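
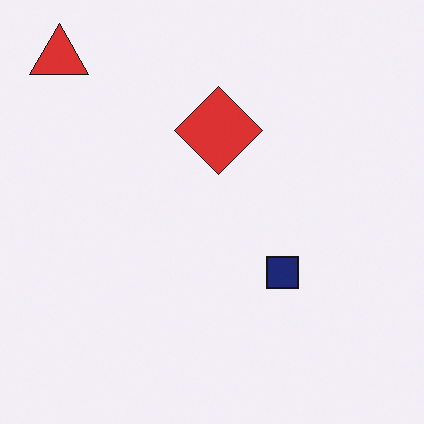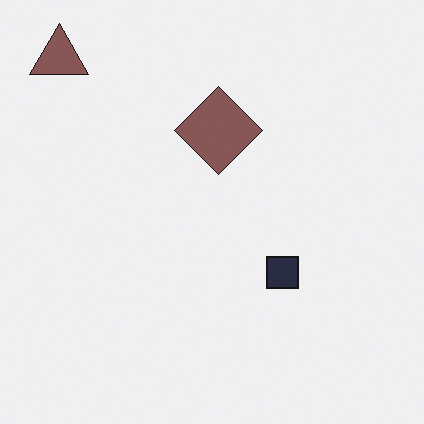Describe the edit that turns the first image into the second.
Made much more muted (saturation change).

All colors are more muted and greyish — a global saturation change.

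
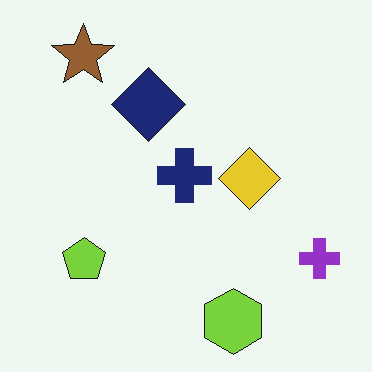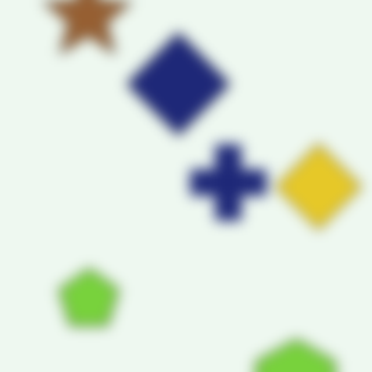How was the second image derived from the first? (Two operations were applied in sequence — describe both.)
This is the original image moderately blurred, then cropped slightly and scaled back up.

Shape edges and outlines are uniformly softened across the whole image. The visible shapes are larger and the field of view is narrower; shapes near the original edges may be partly or wholly outside the frame — a crop-and-rescale.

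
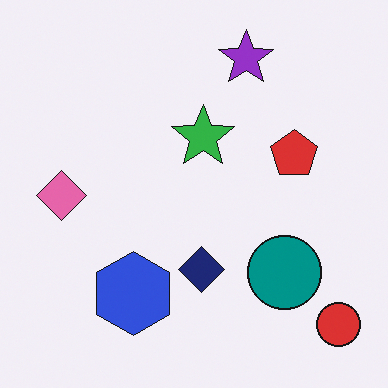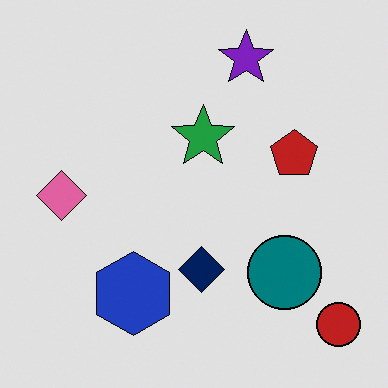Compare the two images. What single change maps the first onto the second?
The image was posterized to a reduced palette.

Each flat color has snapped to a coarser quantized level — most visibly, the near-white background has dropped to a flat grey.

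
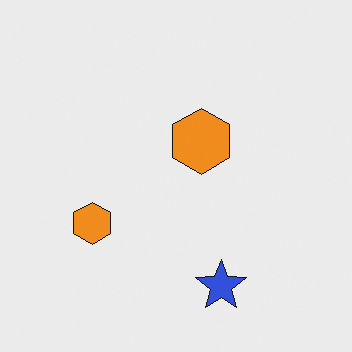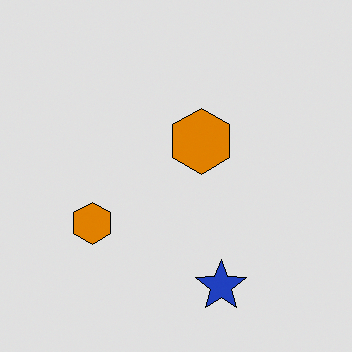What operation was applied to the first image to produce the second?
This is the original image posterized to a reduced palette.

Each flat color has snapped to a coarser quantized level — most visibly, the near-white background has dropped to a flat grey.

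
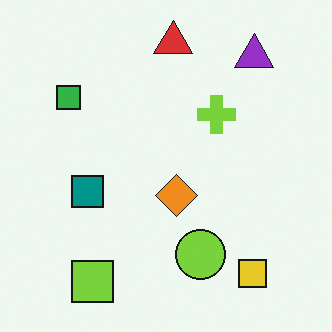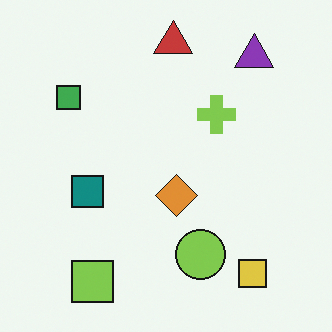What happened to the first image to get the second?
Slightly desaturated.

All colors are more muted and greyish — a global saturation change.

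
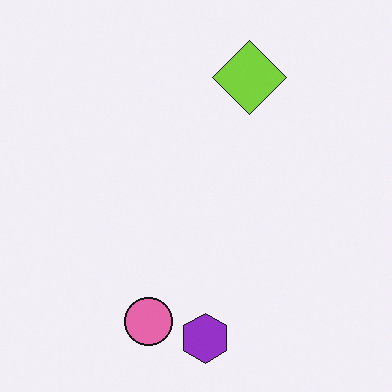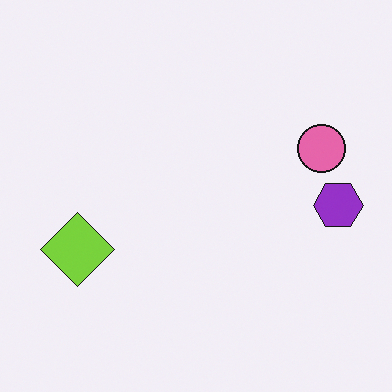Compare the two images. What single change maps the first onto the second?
The second image is the first transposed (reflected across the top-left ↔ bottom-right diagonal).

Shapes have swapped their row and column positions — what was in the top-right is now in the bottom-left — a diagonal reflection.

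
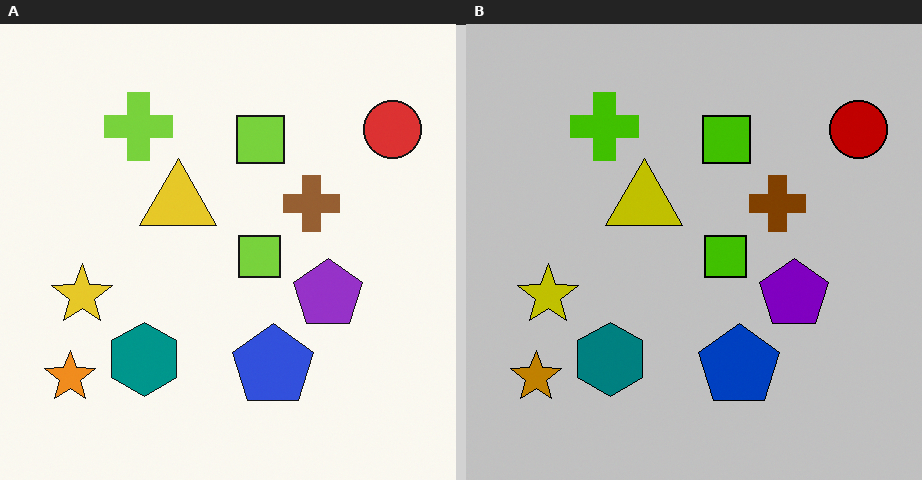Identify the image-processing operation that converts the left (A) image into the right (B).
The right (B) image is the left (A) aggressively posterized.

Each flat color has snapped to a coarser quantized level — most visibly, the near-white background has dropped to a flat grey.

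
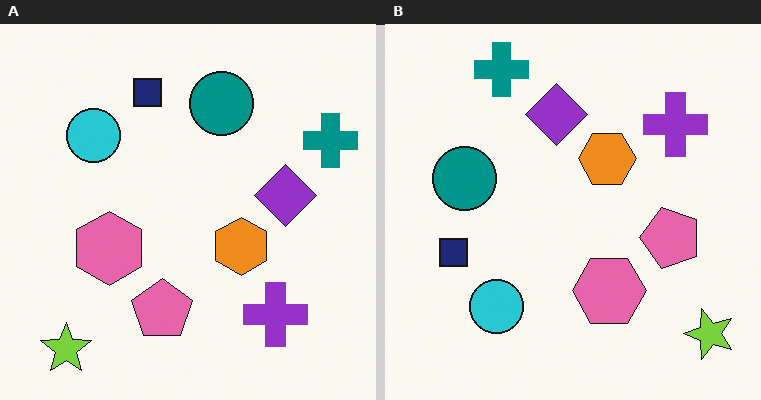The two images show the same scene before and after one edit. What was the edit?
The transformation is: rotated 90° counter-clockwise.

The lime star sits in the bottom-left of the left (A) image and the bottom-right of the right (B) — consistent with a whole-image 90° counter-clockwise rotation.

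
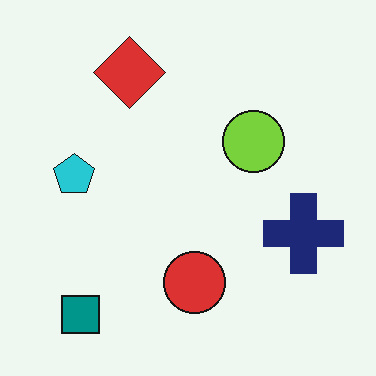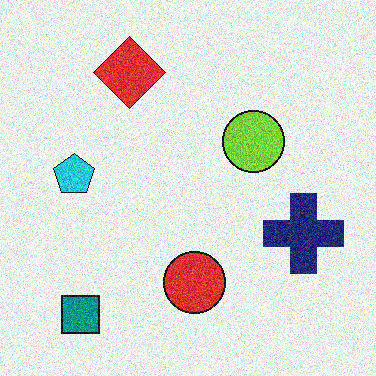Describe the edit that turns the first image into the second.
This is the original image degraded with a thick layer of grain.

Random speckle covers the whole image, including the flat background.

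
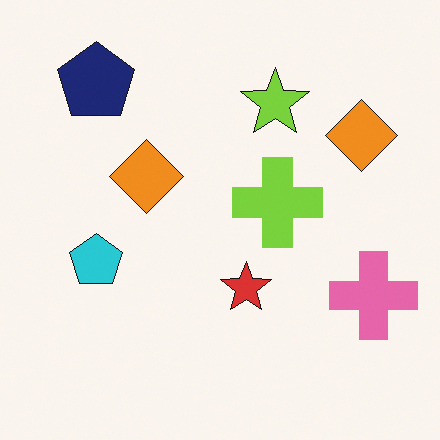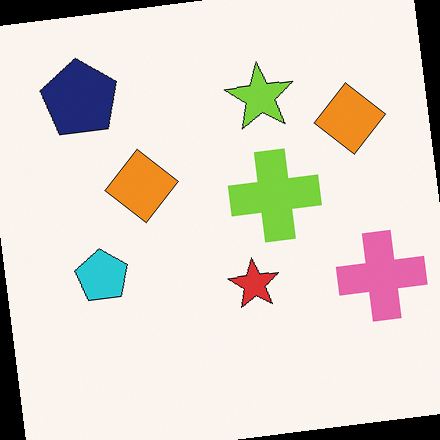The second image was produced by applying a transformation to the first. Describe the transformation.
The second image is the first rotated counter-clockwise by a few degrees.

Every shape is tilted by the same angle and the image corners show triangular fill wedges — a whole-image rotation by a non-right angle.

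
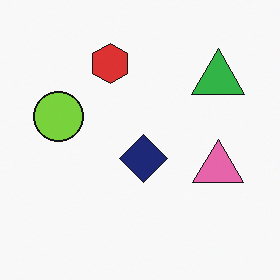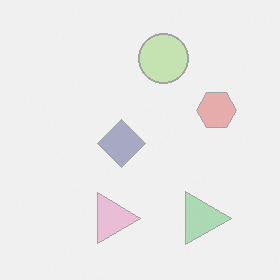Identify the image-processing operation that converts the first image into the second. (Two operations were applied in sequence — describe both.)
This is the original image rotated 90° clockwise, then given much lower contrast.

The green triangle sits in the top-right of the first image and the bottom-right of the second — consistent with a whole-image 90° clockwise rotation. Tones are pushed toward mid-grey across the whole image — a global contrast change.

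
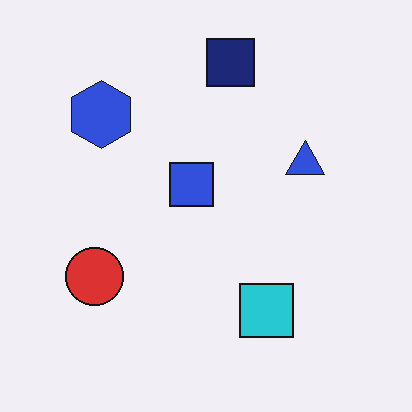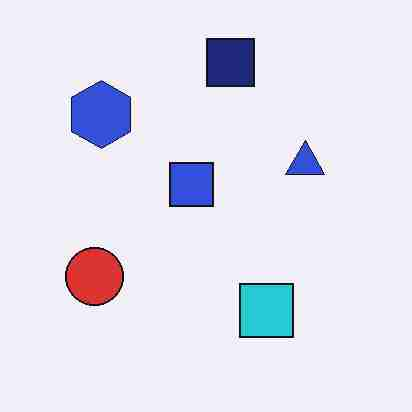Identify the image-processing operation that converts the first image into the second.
This is the original image degraded with heavy JPEG compression.

Blocky 8×8 compression artifacts appear around shape edges and the flat background shows ringing — characteristic JPEG degradation.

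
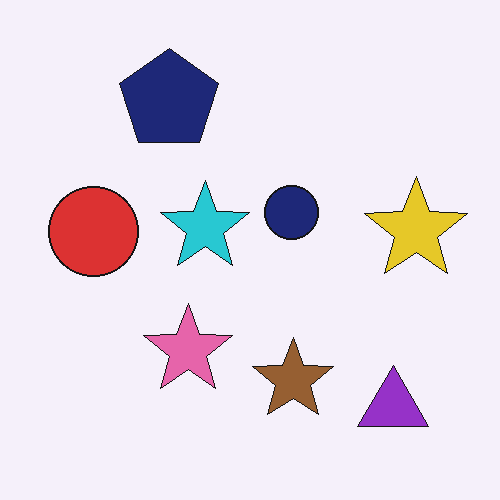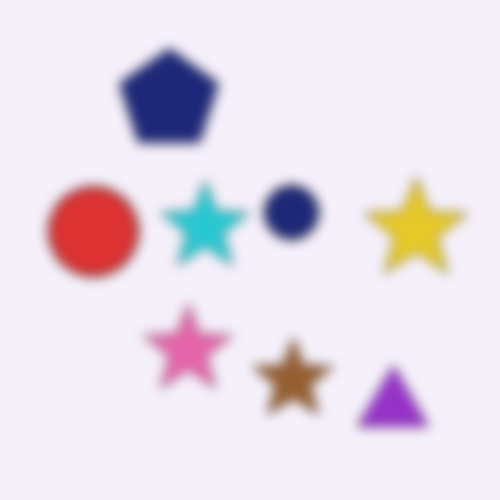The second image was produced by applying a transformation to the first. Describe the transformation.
This is the original image heavily blurred.

Shape edges and outlines are uniformly softened across the whole image.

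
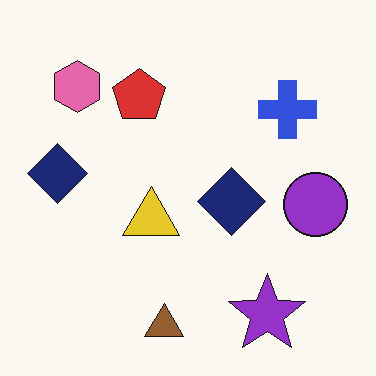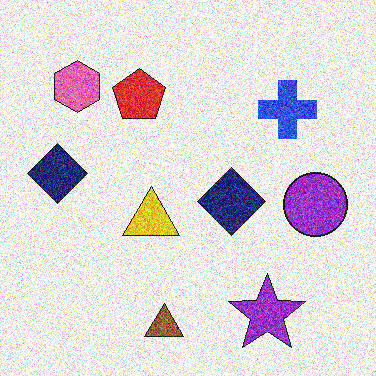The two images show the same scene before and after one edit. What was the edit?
It was degraded with a thick layer of grain.

Random speckle covers the whole image, including the flat background.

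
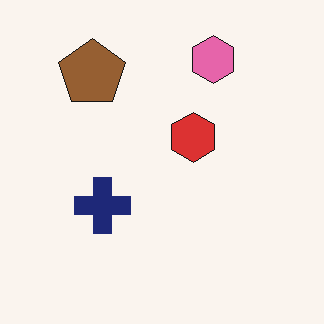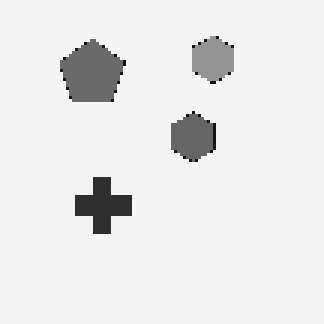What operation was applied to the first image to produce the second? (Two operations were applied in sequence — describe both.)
The second image is the first lightly pixelated (a mild mosaic effect), then converted to grayscale.

Shapes are reduced to large square blocks; fine edges and outlines are lost — a downscale-then-upscale (mosaic) effect. All color is removed — every shape is now a shade of grey.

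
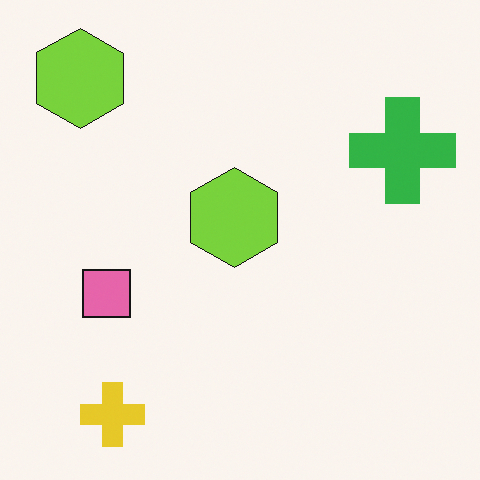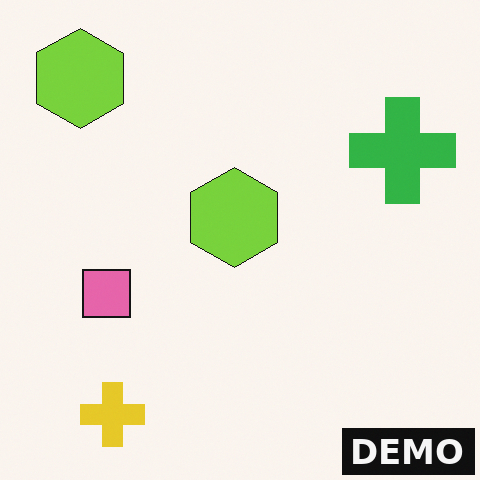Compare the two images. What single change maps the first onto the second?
It was watermarked with the text "DEMO" in the lower-right corner.

A dark label reading "DEMO" appears in the lower-right corner.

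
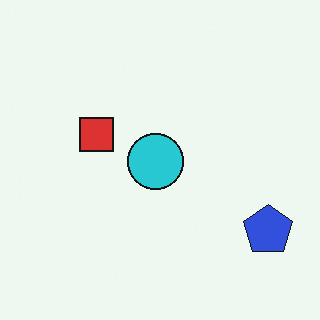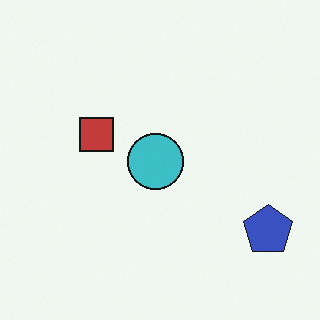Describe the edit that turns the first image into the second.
The transformation is: slightly desaturated.

All colors are more muted and greyish — a global saturation change.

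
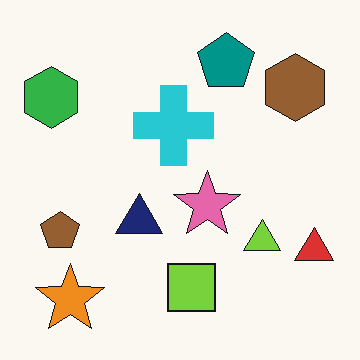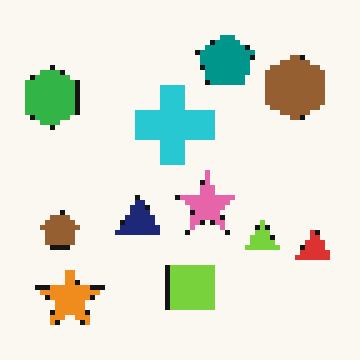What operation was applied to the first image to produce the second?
It was lightly pixelated (a mild mosaic effect).

Shapes are reduced to large square blocks; fine edges and outlines are lost — a downscale-then-upscale (mosaic) effect.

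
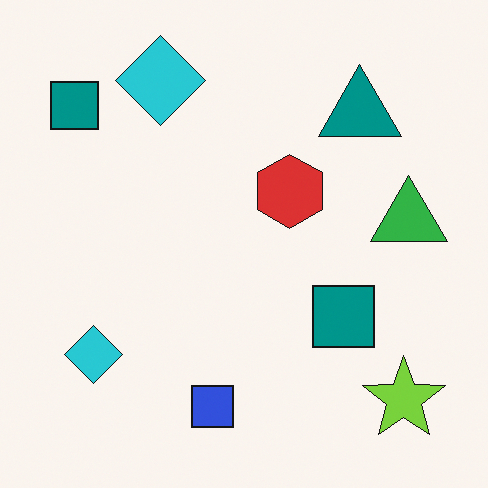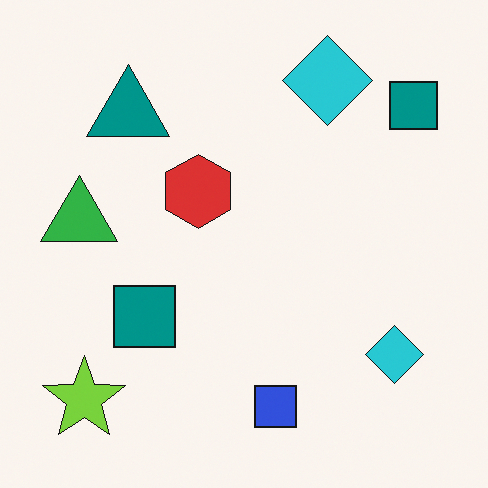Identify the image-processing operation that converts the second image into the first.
This is the original image flipped horizontally (left ↔ right).

The green triangle is in the left of the second image and the right of the first — shapes on opposite sides of the vertical midline have swapped in a mirror flip.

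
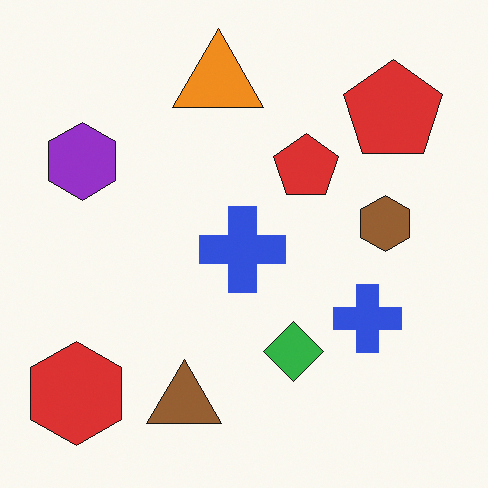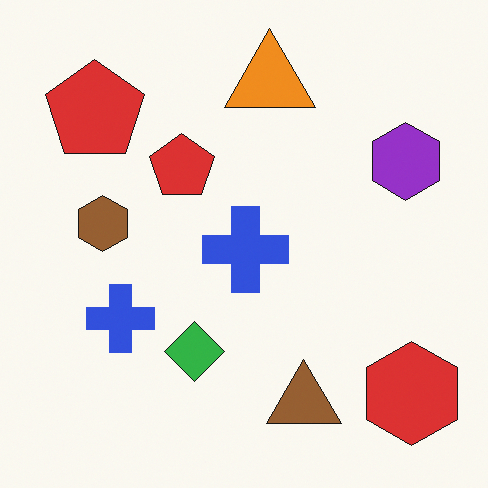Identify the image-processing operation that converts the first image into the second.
Flipped horizontally (left ↔ right).

The red hexagon is in the bottom-left of the first image and the bottom-right of the second — shapes on opposite sides of the vertical midline have swapped in a mirror flip.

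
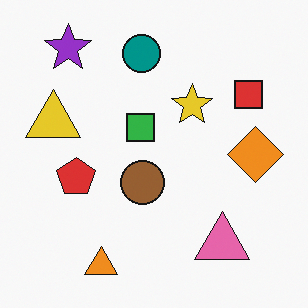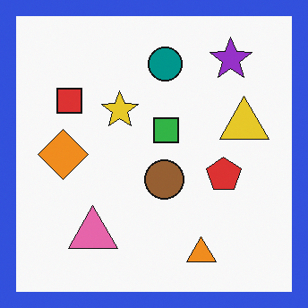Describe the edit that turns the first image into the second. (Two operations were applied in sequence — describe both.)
It was flipped horizontally (left ↔ right), then framed with a blue border.

The yellow triangle is in the left of the first image and the right of the second — shapes on opposite sides of the vertical midline have swapped in a mirror flip. A solid blue frame runs around the edge of the second image, with the content slightly shrunk inside it.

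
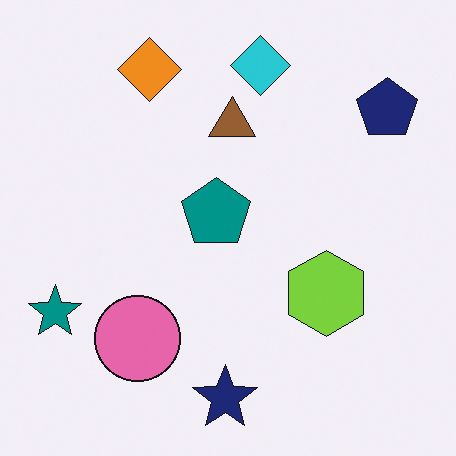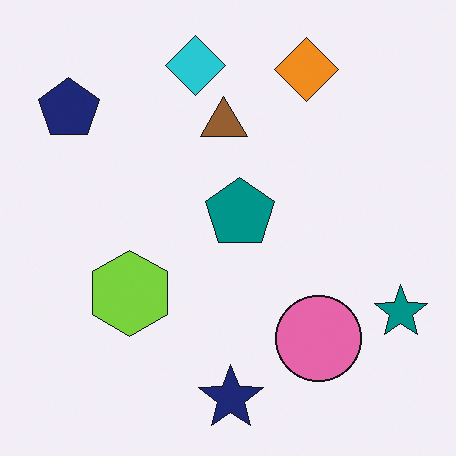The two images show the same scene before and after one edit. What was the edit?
This is the original image flipped horizontally (left ↔ right).

The teal star is in the bottom-left of the first image and the bottom-right of the second — shapes on opposite sides of the vertical midline have swapped in a mirror flip.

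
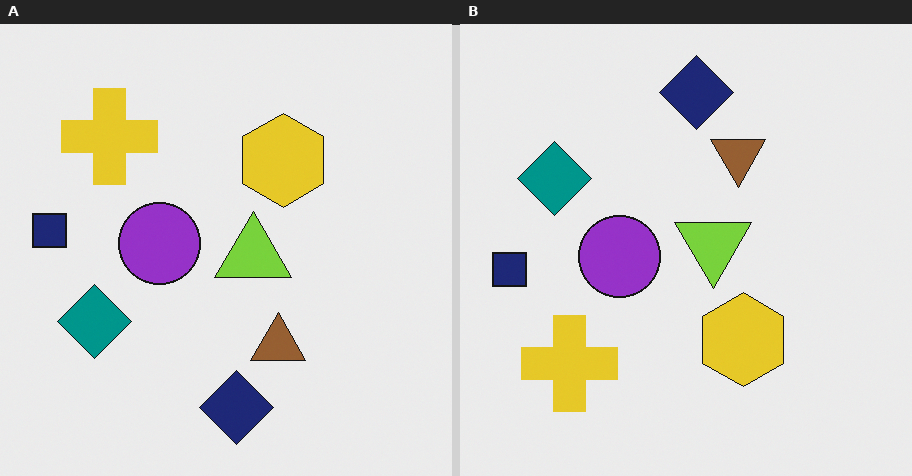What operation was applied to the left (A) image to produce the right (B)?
The image was flipped vertically (top ↔ bottom).

The navy diamond is in the bottom of the left (A) image and the top of the right (B) — shapes on opposite sides of the horizontal midline have swapped in a mirror flip.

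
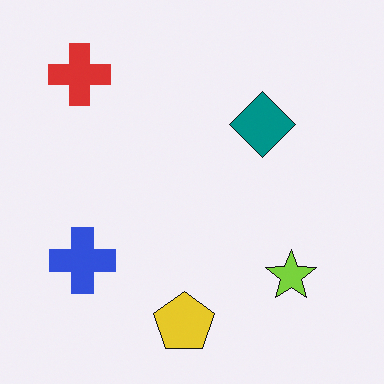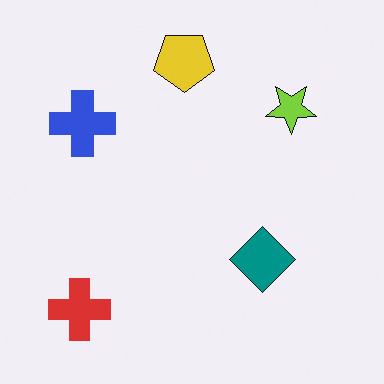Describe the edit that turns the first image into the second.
The transformation is: flipped vertically (top ↔ bottom).

The yellow pentagon is in the bottom of the first image and the top of the second — shapes on opposite sides of the horizontal midline have swapped in a mirror flip.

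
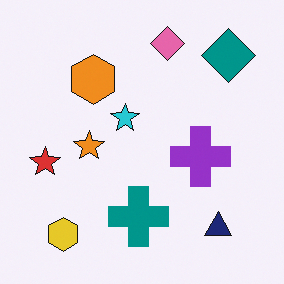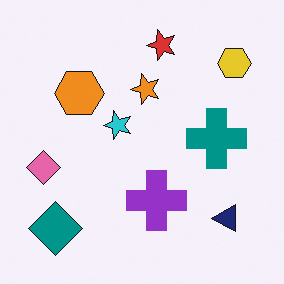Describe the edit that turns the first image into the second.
The image was transposed (reflected across the top-left ↔ bottom-right diagonal).

Shapes have swapped their row and column positions — what was in the top-right is now in the bottom-left — a diagonal reflection.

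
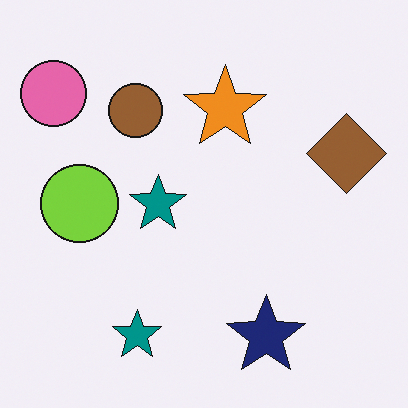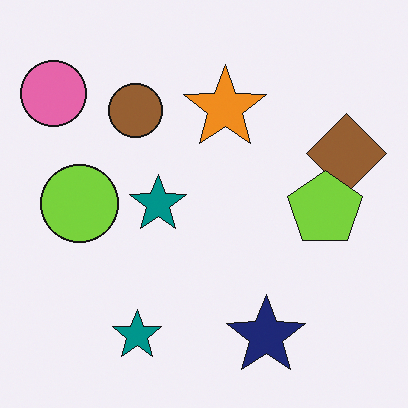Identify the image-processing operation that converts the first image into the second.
The image was overlaid with an additional lime pentagon.

A lime pentagon appears in the second image that is absent from the first.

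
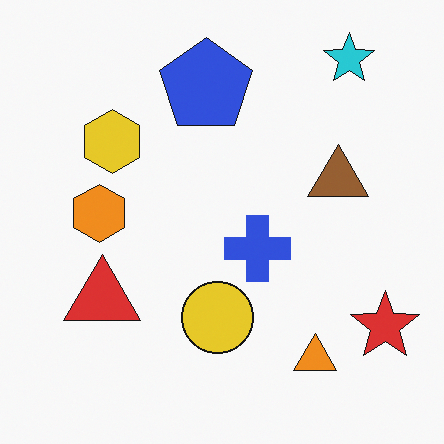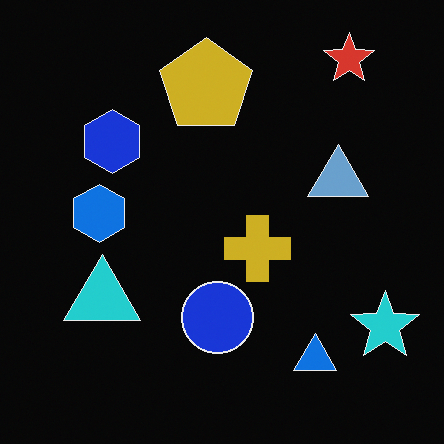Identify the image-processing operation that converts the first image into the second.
This is the original image color-inverted (negative).

The light background has become dark and every shape's color is its complement — a photographic negative.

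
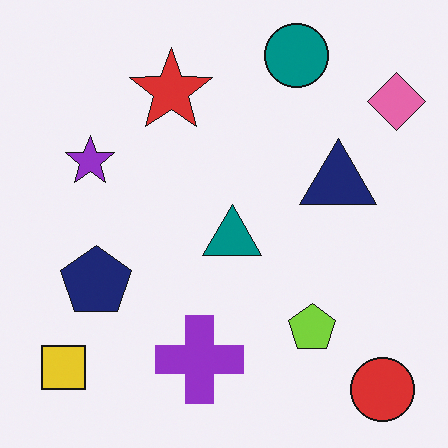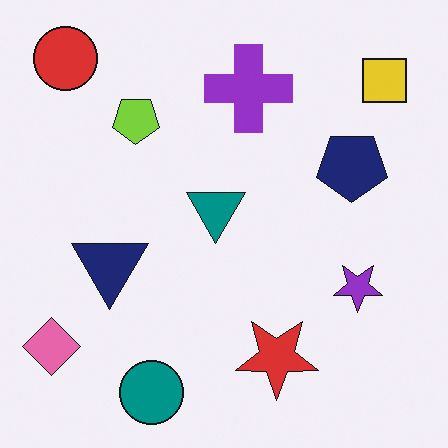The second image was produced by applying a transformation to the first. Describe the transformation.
The image was rotated 180°.

The red circle sits in the bottom-right of the first image and the top-left of the second — consistent with a whole-image 180° rotation.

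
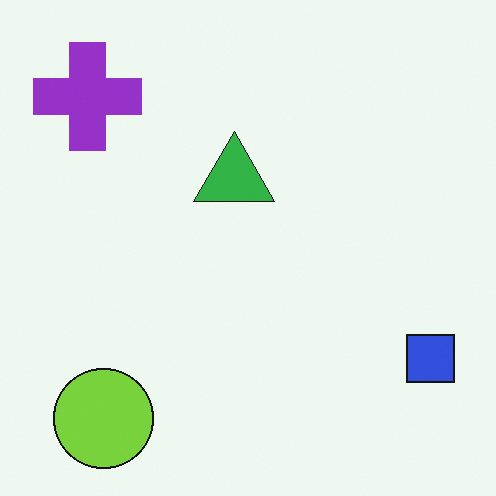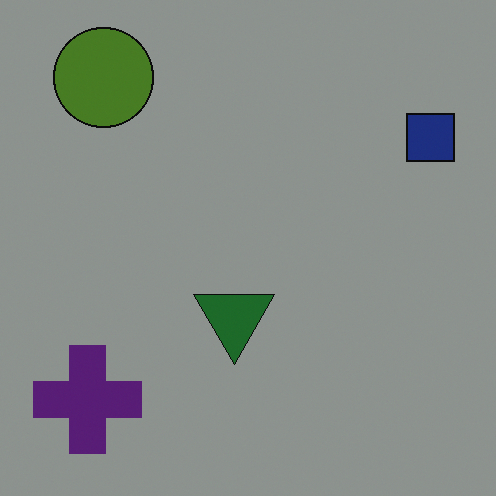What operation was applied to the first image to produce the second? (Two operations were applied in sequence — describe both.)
It was substantially darkened, then flipped vertically (top ↔ bottom).

Every pixel — background and shapes alike — is uniformly darkened. The lime circle is in the bottom-left of the first image and the top-left of the second — shapes on opposite sides of the horizontal midline have swapped in a mirror flip.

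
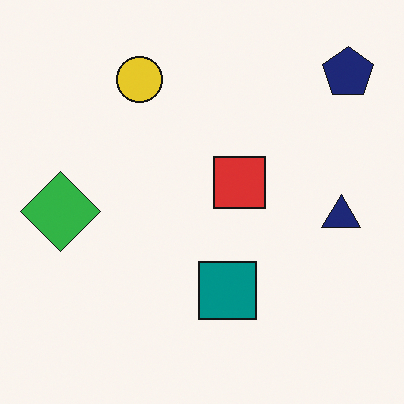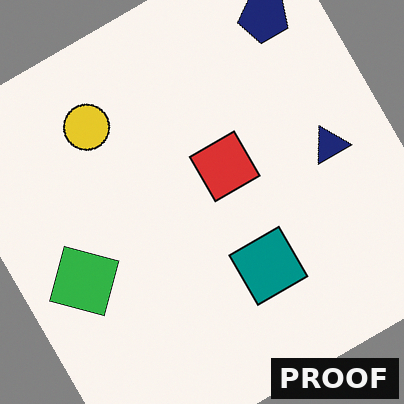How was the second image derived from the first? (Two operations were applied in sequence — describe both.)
It was rotated counter-clockwise by a large amount — several tens of degrees, then watermarked with the text "PROOF" in the lower-right corner.

Every shape is tilted by the same angle and the image corners show triangular fill wedges — a whole-image rotation by a non-right angle. A dark label reading "PROOF" appears in the lower-right corner.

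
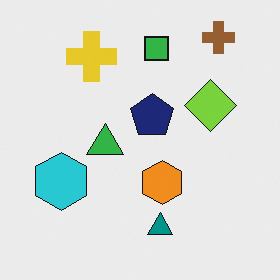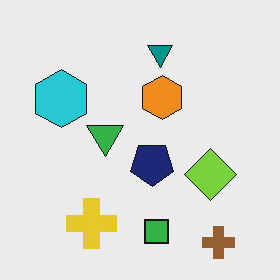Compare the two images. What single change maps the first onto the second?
Flipped vertically (top ↔ bottom).

The brown cross is in the top-right of the first image and the bottom-right of the second — shapes on opposite sides of the horizontal midline have swapped in a mirror flip.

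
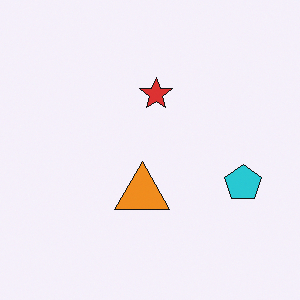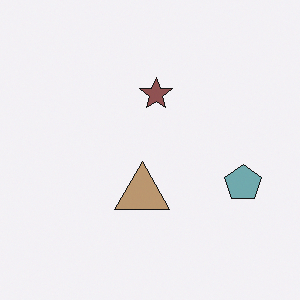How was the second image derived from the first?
This is the original image made much more muted (saturation change).

All colors are more muted and greyish — a global saturation change.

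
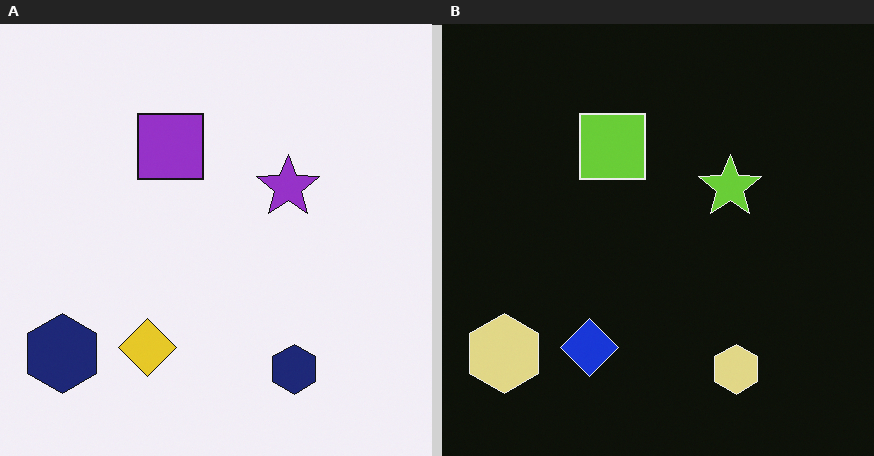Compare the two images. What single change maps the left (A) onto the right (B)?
The right (B) image is the left (A) color-inverted (negative).

The light background has become dark and every shape's color is its complement — a photographic negative.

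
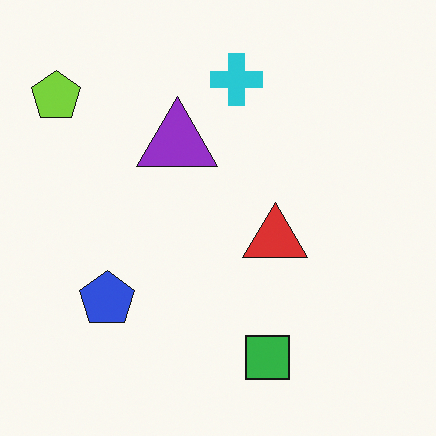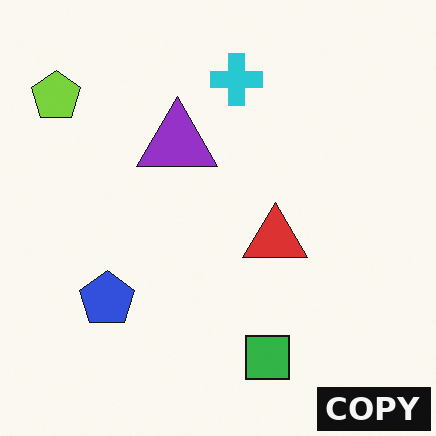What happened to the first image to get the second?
The second image is the first watermarked with the text "COPY" in the lower-right corner.

A dark label reading "COPY" appears in the lower-right corner.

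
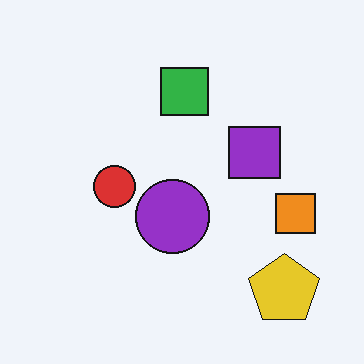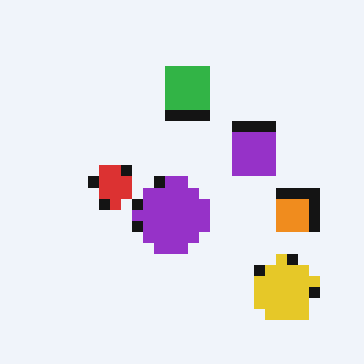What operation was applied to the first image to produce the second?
The second image is the first coarsely pixelated.

Shapes are reduced to large square blocks; fine edges and outlines are lost — a downscale-then-upscale (mosaic) effect.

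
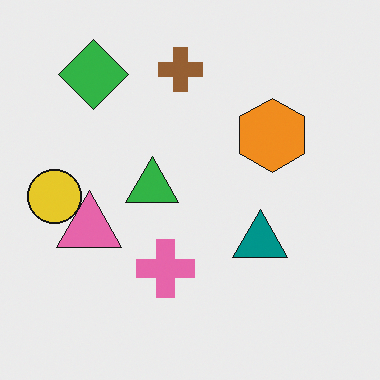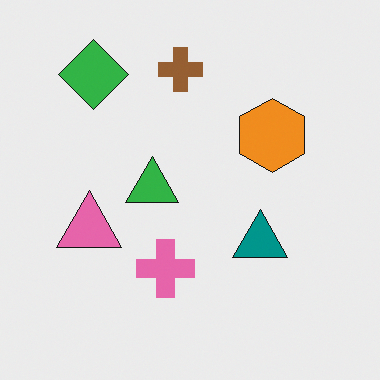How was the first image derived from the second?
Overlaid with an additional yellow circle.

A yellow circle appears in the first image that is absent from the second.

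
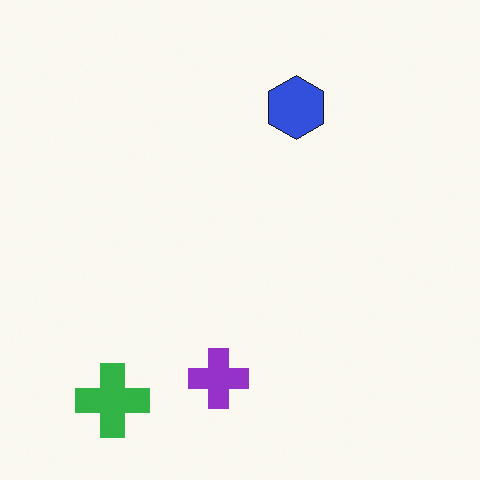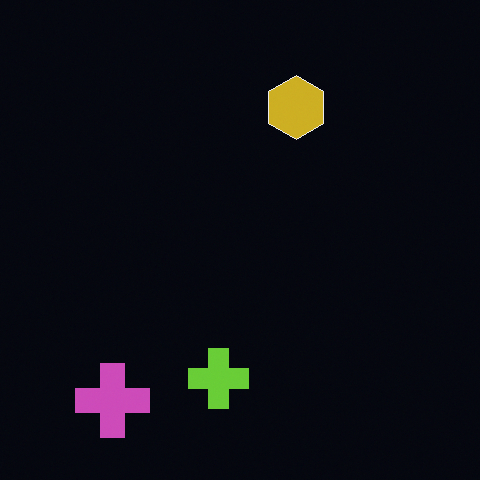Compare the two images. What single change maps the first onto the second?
The image was color-inverted (negative).

The light background has become dark and every shape's color is its complement — a photographic negative.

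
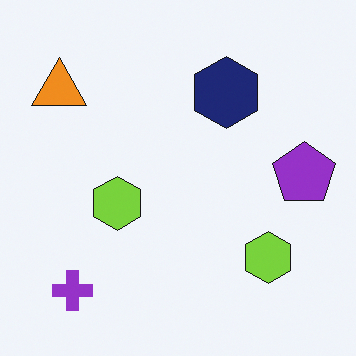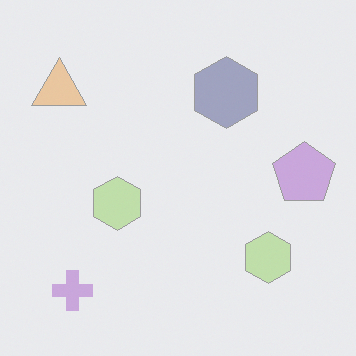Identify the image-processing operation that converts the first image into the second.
Washed out (contrast reduced).

Tones are pushed toward mid-grey across the whole image — a global contrast change.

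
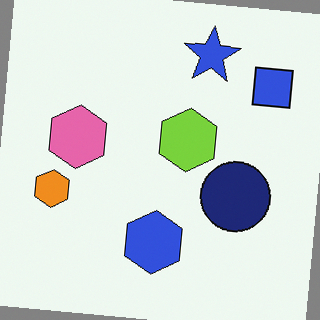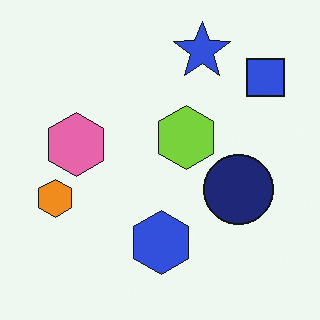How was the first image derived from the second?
The first image is the second rotated clockwise by a small amount.

Every shape is tilted by the same angle and the image corners show triangular fill wedges — a whole-image rotation by a non-right angle.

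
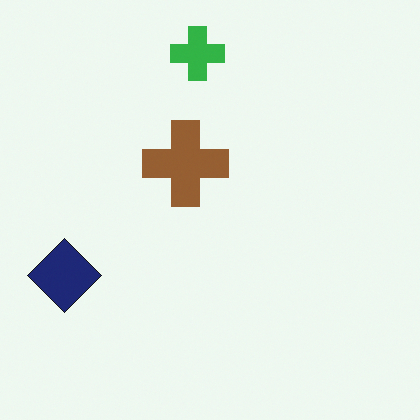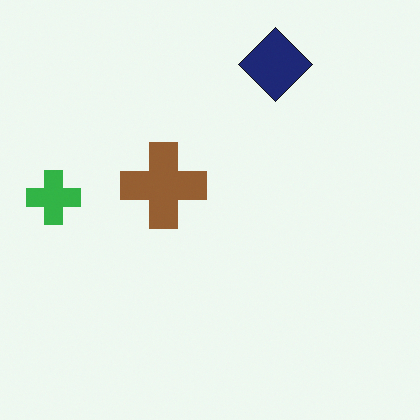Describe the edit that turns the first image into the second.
The transformation is: transposed (reflected across the top-left ↔ bottom-right diagonal).

Shapes have swapped their row and column positions — what was in the top-right is now in the bottom-left — a diagonal reflection.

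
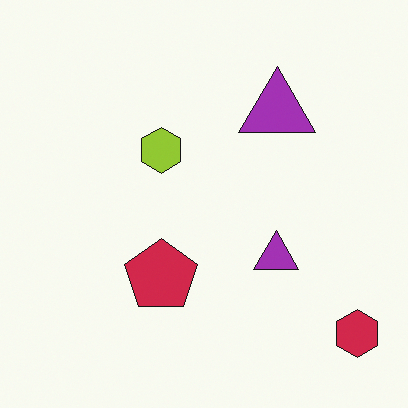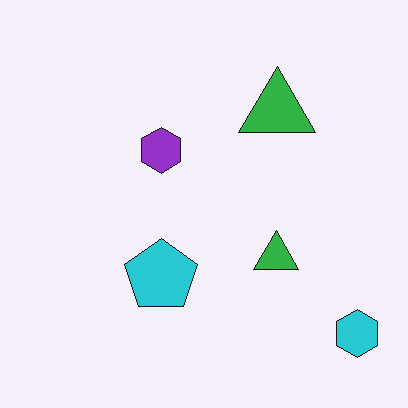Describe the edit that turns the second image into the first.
The image was hue-shifted by a large amount.

Every shape's color has rotated by the same amount around the hue wheel — a uniform hue shift.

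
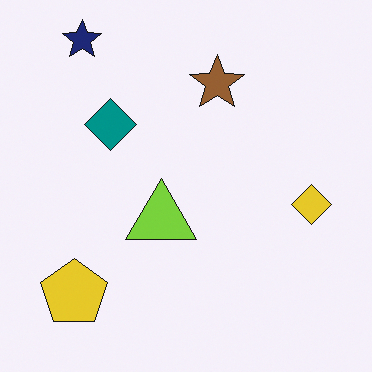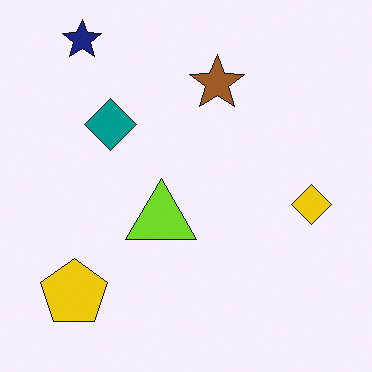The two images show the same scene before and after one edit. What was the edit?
Slightly oversaturated.

All colors are more vivid — a global saturation change.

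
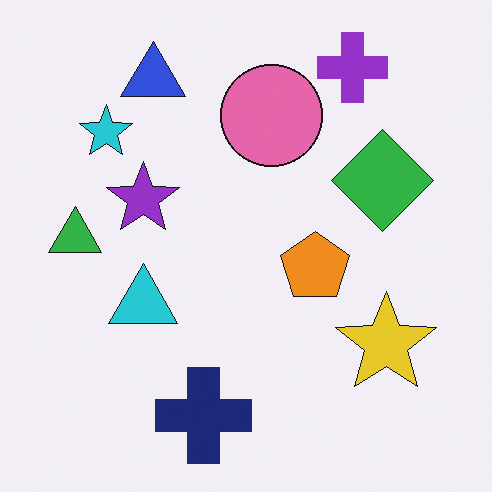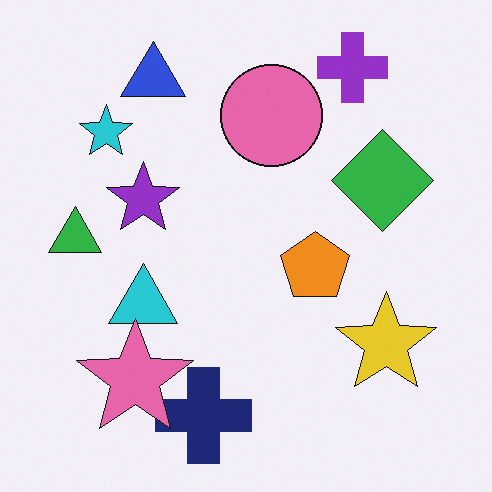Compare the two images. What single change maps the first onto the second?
This is the original image overlaid with an additional pink star.

A pink star appears in the second image that is absent from the first.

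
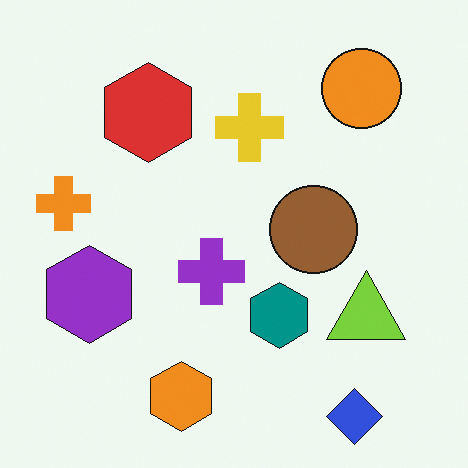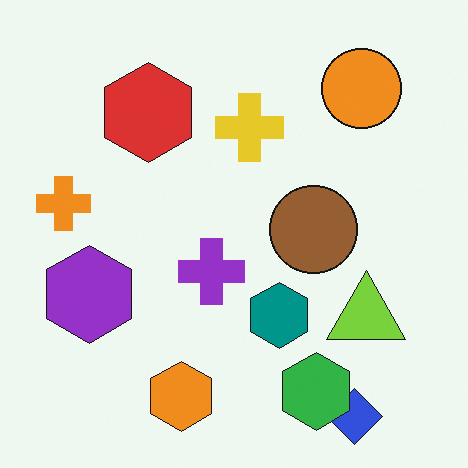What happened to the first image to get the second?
The image was overlaid with an additional green hexagon.

A green hexagon appears in the second image that is absent from the first.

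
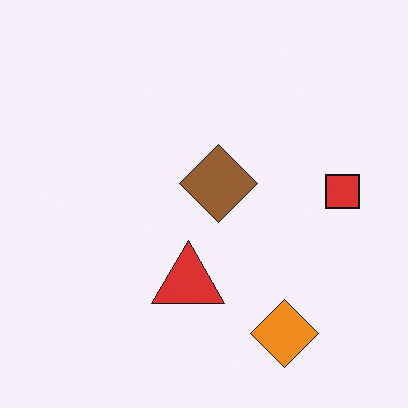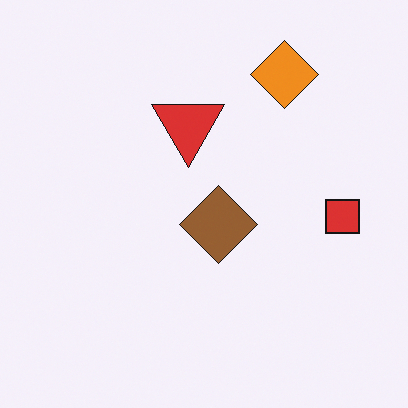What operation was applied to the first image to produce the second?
The image was flipped vertically (top ↔ bottom).

The orange diamond is in the bottom-right of the first image and the top-right of the second — shapes on opposite sides of the horizontal midline have swapped in a mirror flip.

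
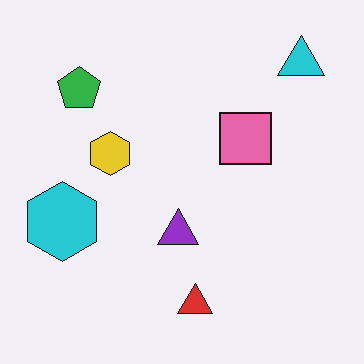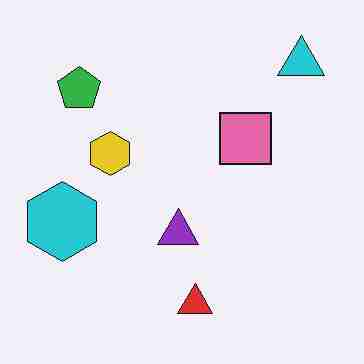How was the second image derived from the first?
The transformation is: degraded with heavy JPEG compression.

Blocky 8×8 compression artifacts appear around shape edges and the flat background shows ringing — characteristic JPEG degradation.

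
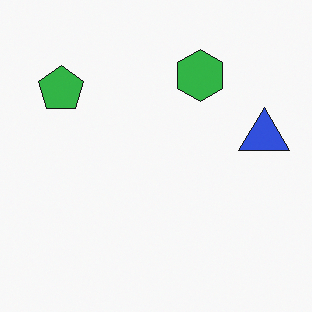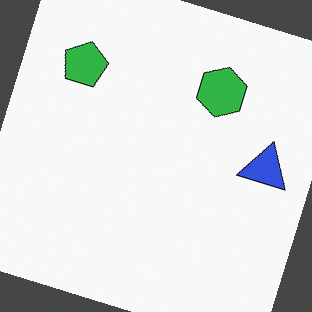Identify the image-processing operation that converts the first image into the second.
This is the original image rotated clockwise by a moderate amount.

Every shape is tilted by the same angle and the image corners show triangular fill wedges — a whole-image rotation by a non-right angle.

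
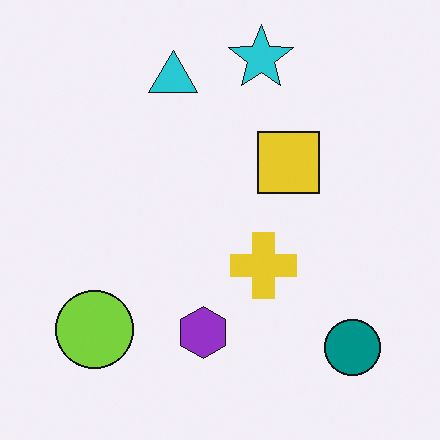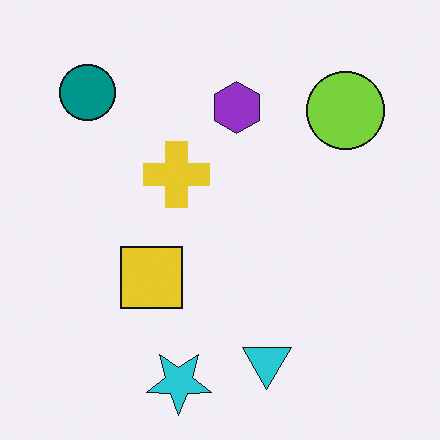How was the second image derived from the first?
The second image is the first rotated 180°.

The teal circle sits in the bottom-right of the first image and the top-left of the second — consistent with a whole-image 180° rotation.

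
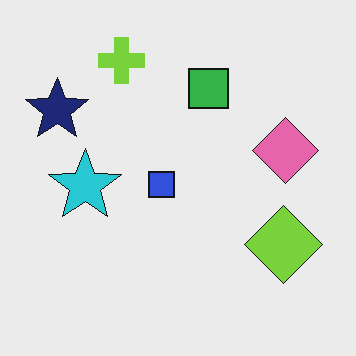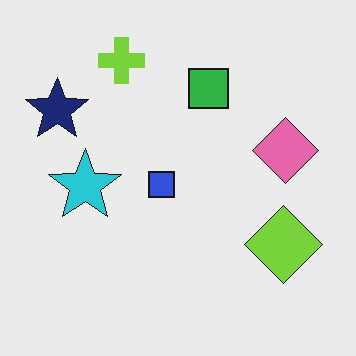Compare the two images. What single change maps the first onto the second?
The transformation is: JPEG-compressed with visible artifacts.

Blocky 8×8 compression artifacts appear around shape edges and the flat background shows ringing — characteristic JPEG degradation.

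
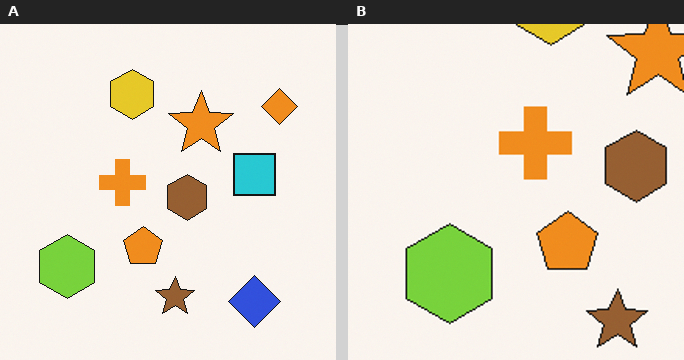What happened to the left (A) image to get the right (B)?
Cropped to a modestly smaller region and rescaled.

The visible shapes are larger and the field of view is narrower; shapes near the original edges may be partly or wholly outside the frame — a crop-and-rescale.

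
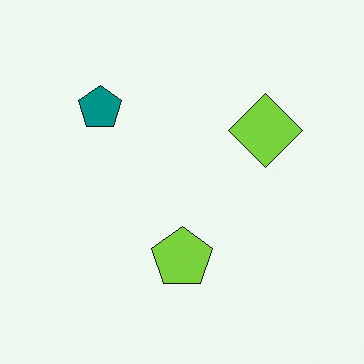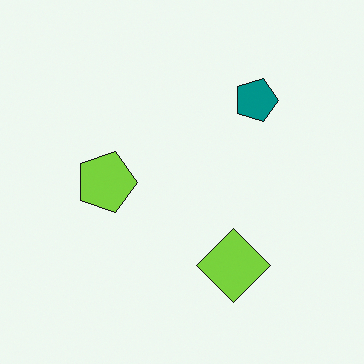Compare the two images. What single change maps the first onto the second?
This is the original image rotated 90° clockwise.

The teal pentagon sits in the top-left of the first image and the top-right of the second — consistent with a whole-image 90° clockwise rotation.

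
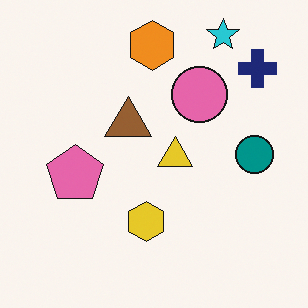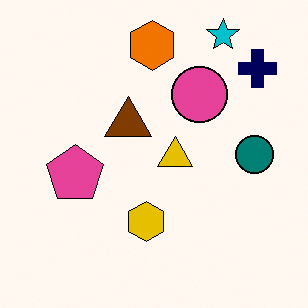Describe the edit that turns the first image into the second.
This is the original image given slightly increased contrast.

Tones are pushed away from mid-grey across the whole image — a global contrast change.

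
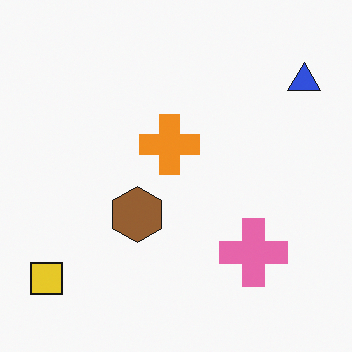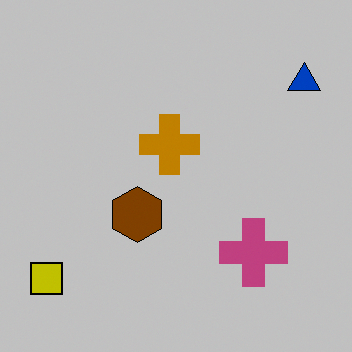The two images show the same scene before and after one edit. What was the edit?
The transformation is: aggressively posterized.

Each flat color has snapped to a coarser quantized level — most visibly, the near-white background has dropped to a flat grey.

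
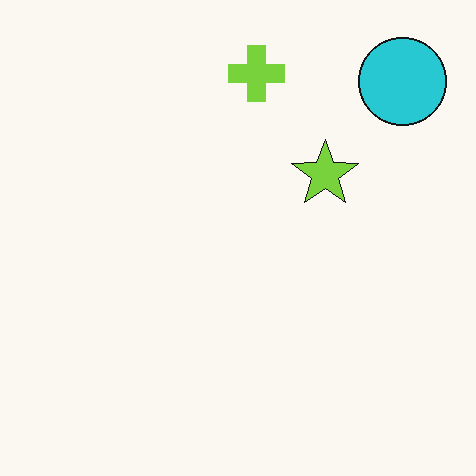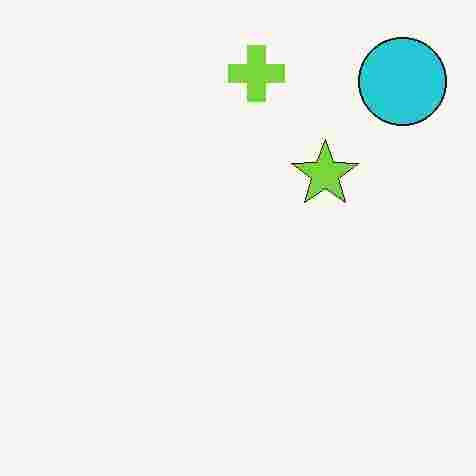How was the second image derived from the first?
Degraded with heavy JPEG compression.

Blocky 8×8 compression artifacts appear around shape edges and the flat background shows ringing — characteristic JPEG degradation.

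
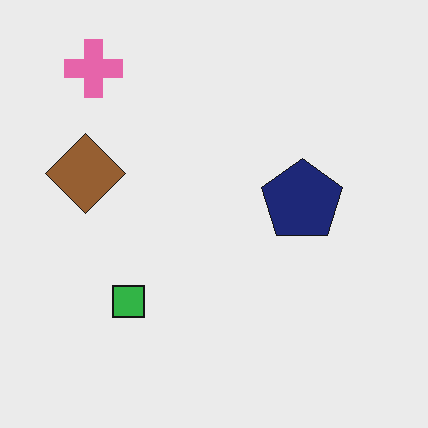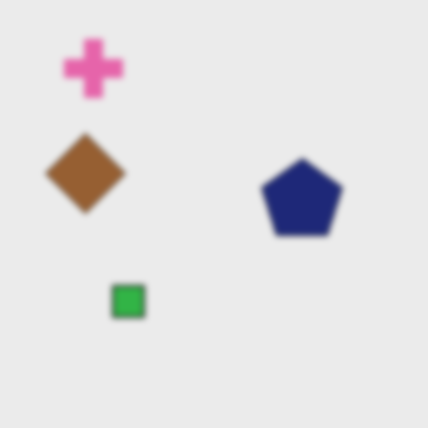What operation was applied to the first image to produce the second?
The image was noticeably gaussian-blurred.

Shape edges and outlines are uniformly softened across the whole image.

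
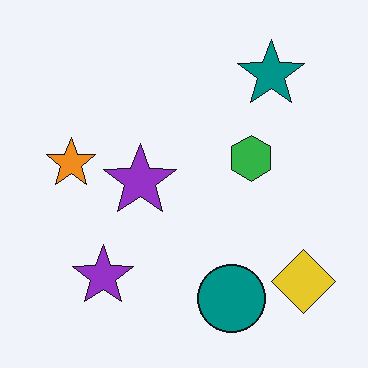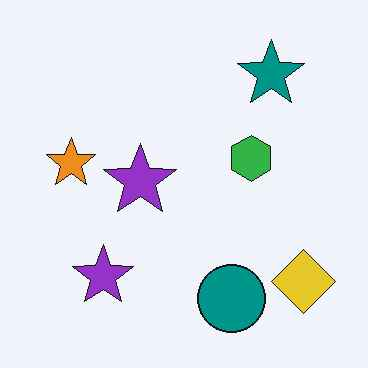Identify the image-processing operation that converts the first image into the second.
The transformation is: JPEG-compressed with visible artifacts.

Blocky 8×8 compression artifacts appear around shape edges and the flat background shows ringing — characteristic JPEG degradation.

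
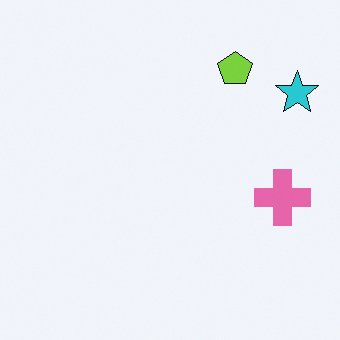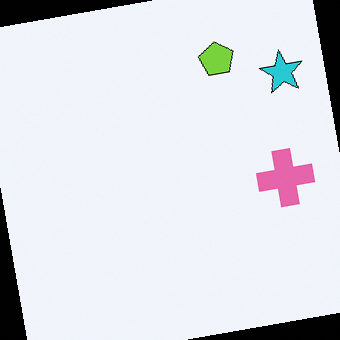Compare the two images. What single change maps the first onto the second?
The second image is the first rotated counter-clockwise by a small amount.

Every shape is tilted by the same angle and the image corners show triangular fill wedges — a whole-image rotation by a non-right angle.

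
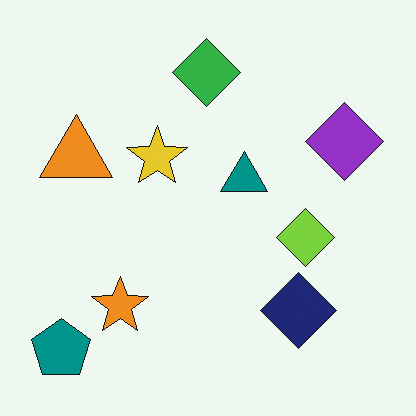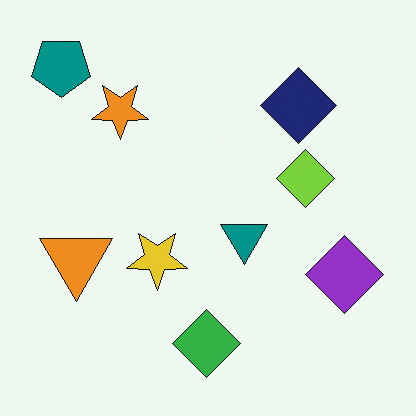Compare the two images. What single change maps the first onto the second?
Flipped vertically (top ↔ bottom).

The teal pentagon is in the bottom-left of the first image and the top-left of the second — shapes on opposite sides of the horizontal midline have swapped in a mirror flip.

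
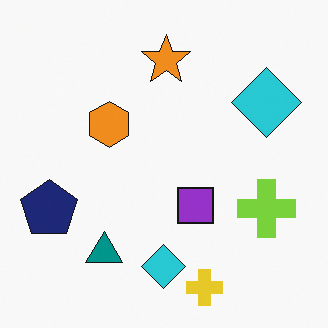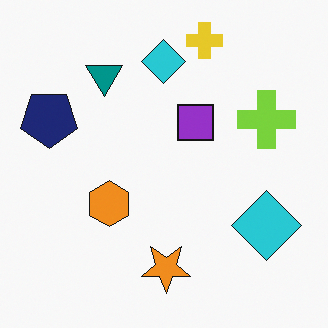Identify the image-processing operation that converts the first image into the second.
The second image is the first flipped vertically (top ↔ bottom).

The yellow cross is in the bottom of the first image and the top of the second — shapes on opposite sides of the horizontal midline have swapped in a mirror flip.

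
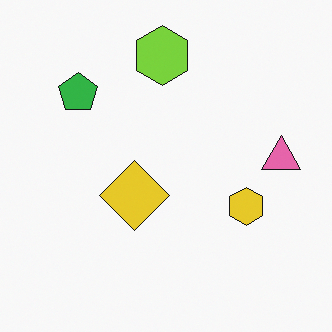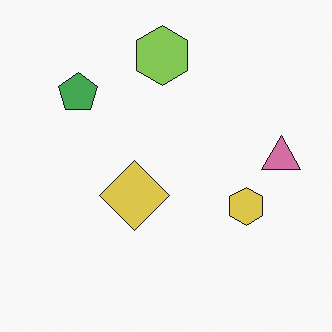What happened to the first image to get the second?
This is the original image slightly desaturated.

All colors are more muted and greyish — a global saturation change.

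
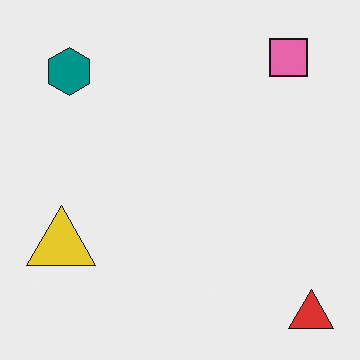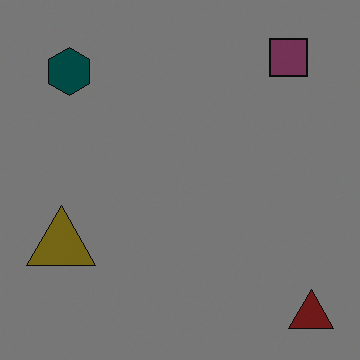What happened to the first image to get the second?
It was substantially darkened.

Every pixel — background and shapes alike — is uniformly darkened.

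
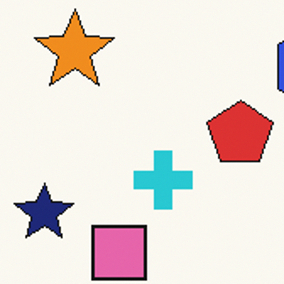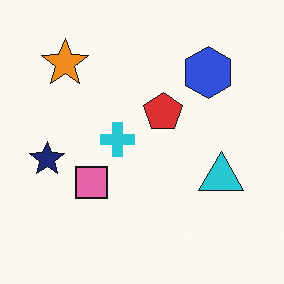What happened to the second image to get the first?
The first image is the second cropped tightly and scaled back up.

The visible shapes are larger and the field of view is narrower; shapes near the original edges may be partly or wholly outside the frame — a crop-and-rescale.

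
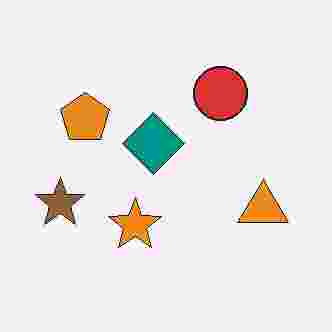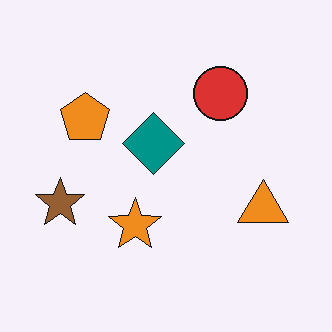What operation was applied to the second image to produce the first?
Heavily JPEG-compressed with obvious blocking artifacts.

Blocky 8×8 compression artifacts appear around shape edges and the flat background shows ringing — characteristic JPEG degradation.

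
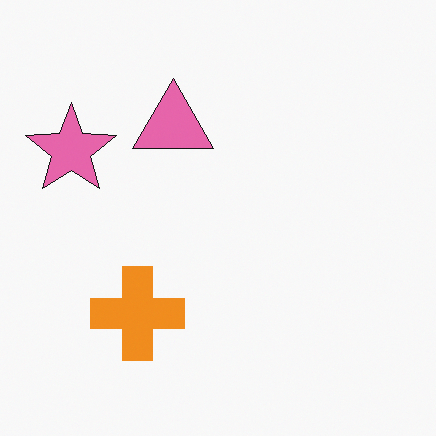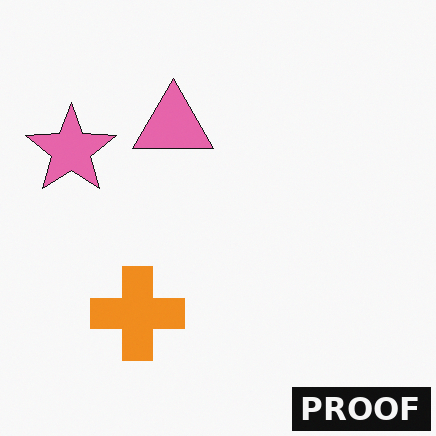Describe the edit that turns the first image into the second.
The transformation is: watermarked with the text "PROOF" in the lower-right corner.

A dark label reading "PROOF" appears in the lower-right corner.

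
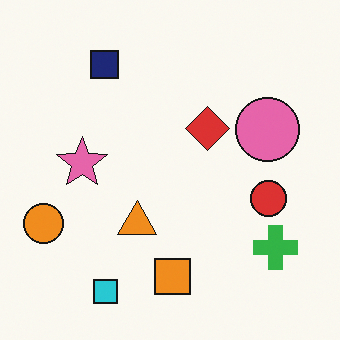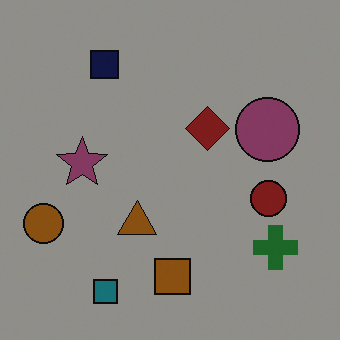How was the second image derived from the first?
The image was noticeably darkened.

Every pixel — background and shapes alike — is uniformly darkened.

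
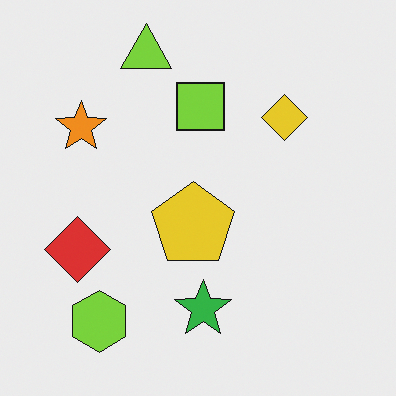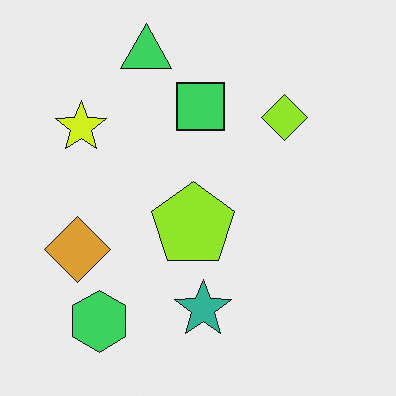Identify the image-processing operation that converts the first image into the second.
The image was hue-shifted slightly.

Every shape's color has rotated by the same amount around the hue wheel — a uniform hue shift.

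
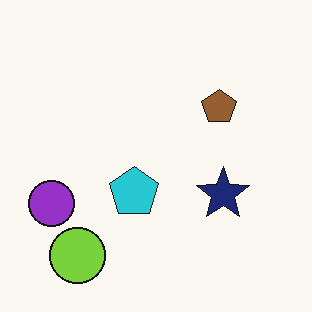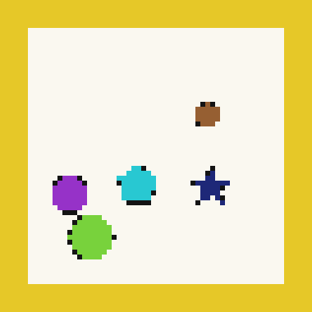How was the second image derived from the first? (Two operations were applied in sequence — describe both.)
The second image is the first moderately pixelated, then framed with a yellow border.

Shapes are reduced to large square blocks; fine edges and outlines are lost — a downscale-then-upscale (mosaic) effect. A solid yellow frame runs around the edge of the second image, with the content slightly shrunk inside it.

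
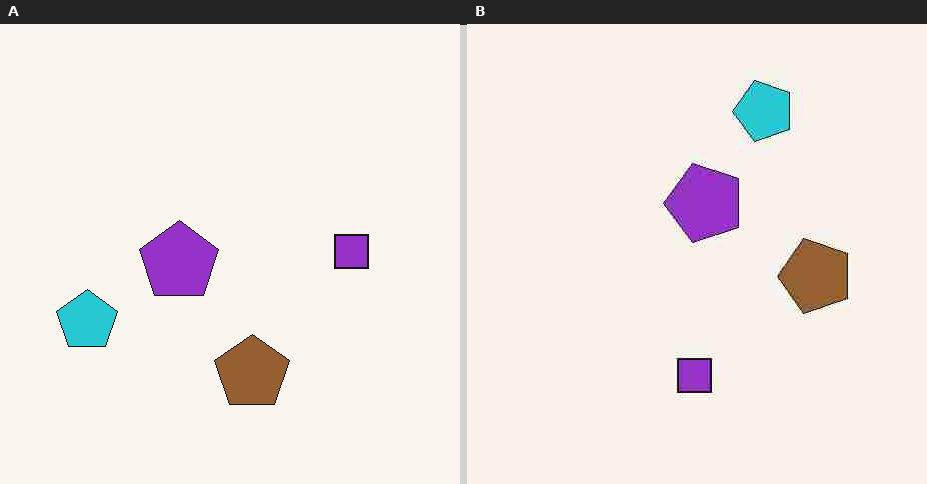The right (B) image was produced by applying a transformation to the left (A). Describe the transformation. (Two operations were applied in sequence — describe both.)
This is the original image transposed (reflected across the top-left ↔ bottom-right diagonal), then degraded with heavy JPEG compression.

Shapes have swapped their row and column positions — what was in the top-right is now in the bottom-left — a diagonal reflection. Blocky 8×8 compression artifacts appear around shape edges and the flat background shows ringing — characteristic JPEG degradation.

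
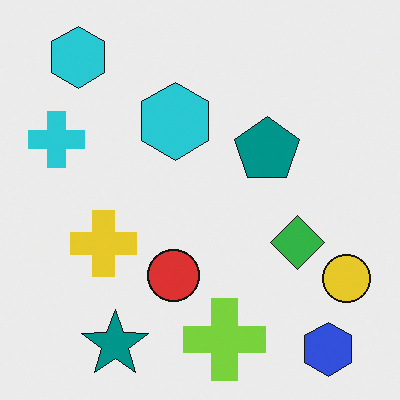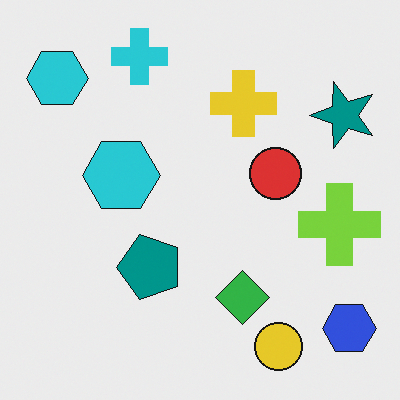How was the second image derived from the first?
It was transposed (reflected across the top-left ↔ bottom-right diagonal).

Shapes have swapped their row and column positions — what was in the top-right is now in the bottom-left — a diagonal reflection.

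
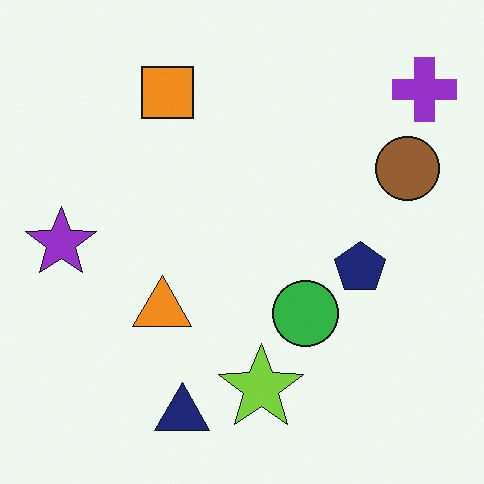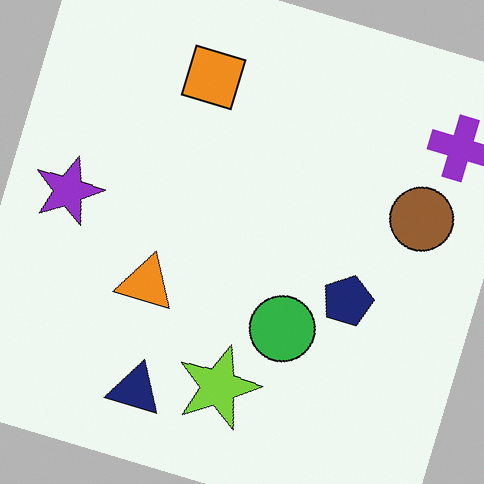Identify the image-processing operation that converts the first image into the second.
This is the original image rotated clockwise by a clearly visible amount.

Every shape is tilted by the same angle and the image corners show triangular fill wedges — a whole-image rotation by a non-right angle.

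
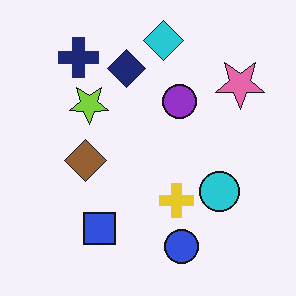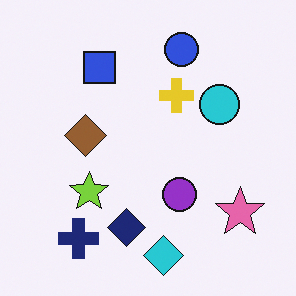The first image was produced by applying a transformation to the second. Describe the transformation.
It was flipped vertically (top ↔ bottom).

The cyan diamond is in the bottom of the second image and the top of the first — shapes on opposite sides of the horizontal midline have swapped in a mirror flip.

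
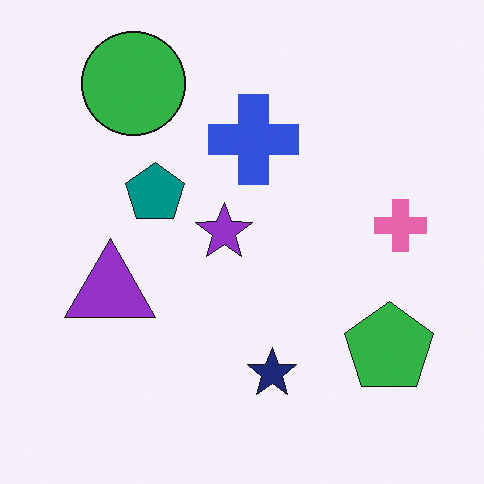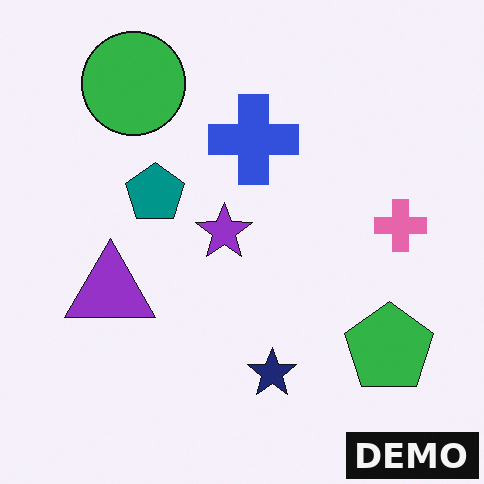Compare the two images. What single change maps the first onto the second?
It was watermarked with the text "DEMO" in the lower-right corner.

A dark label reading "DEMO" appears in the lower-right corner.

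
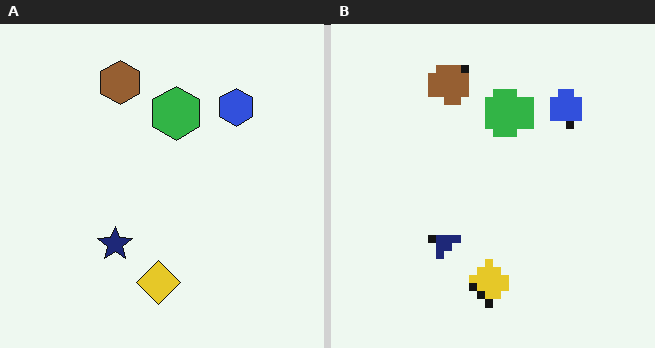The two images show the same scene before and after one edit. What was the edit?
Pixelated into visible square blocks.

Shapes are reduced to large square blocks; fine edges and outlines are lost — a downscale-then-upscale (mosaic) effect.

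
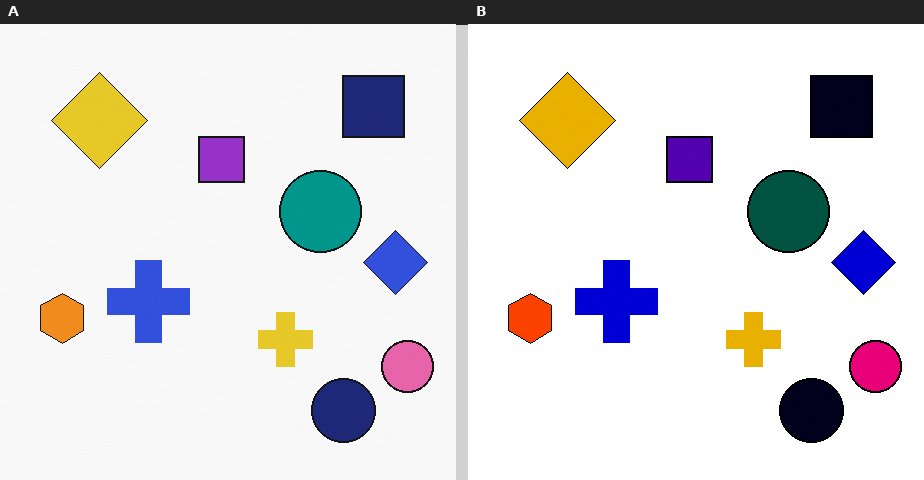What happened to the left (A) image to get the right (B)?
The image was boosted in contrast.

Tones are pushed away from mid-grey across the whole image — a global contrast change.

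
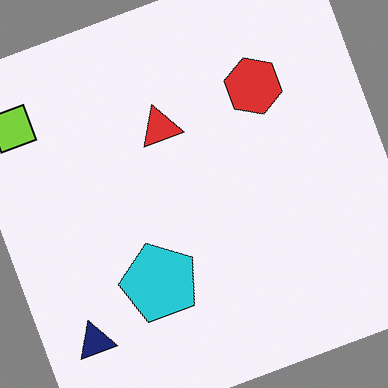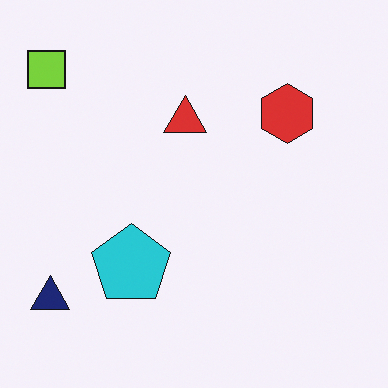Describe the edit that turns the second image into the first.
This is the original image rotated counter-clockwise by a clearly visible amount.

Every shape is tilted by the same angle and the image corners show triangular fill wedges — a whole-image rotation by a non-right angle.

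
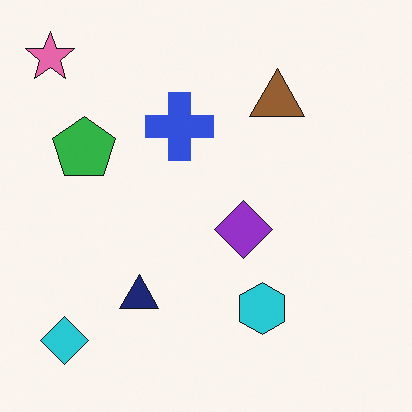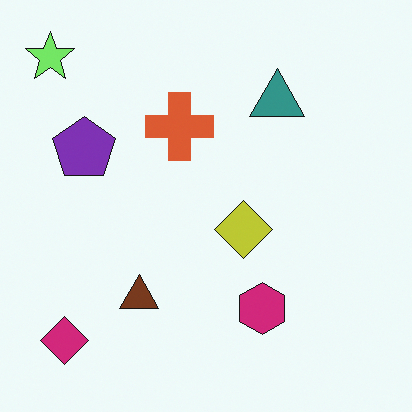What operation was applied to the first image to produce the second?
The image was hue-shifted by a moderate amount.

Every shape's color has rotated by the same amount around the hue wheel — a uniform hue shift.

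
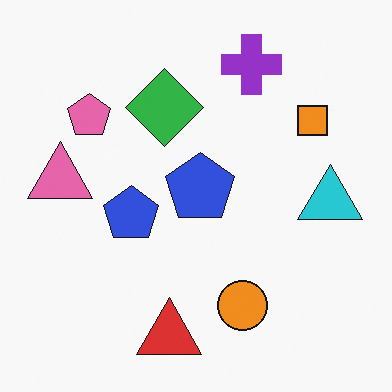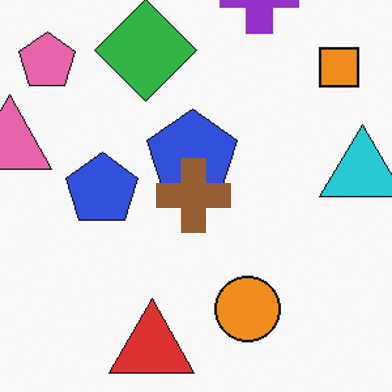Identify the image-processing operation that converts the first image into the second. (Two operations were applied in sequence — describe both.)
It was cropped slightly and scaled back up, then overlaid with an additional brown cross.

The visible shapes are larger and the field of view is narrower; shapes near the original edges may be partly or wholly outside the frame — a crop-and-rescale. A brown cross appears in the second image that is absent from the first.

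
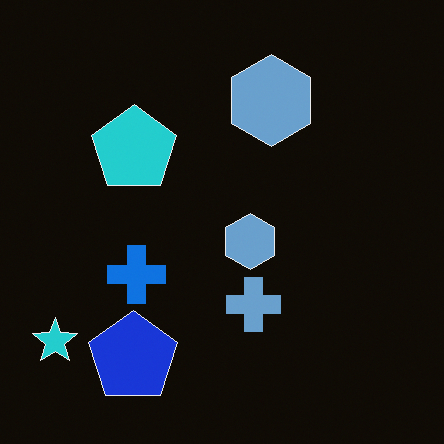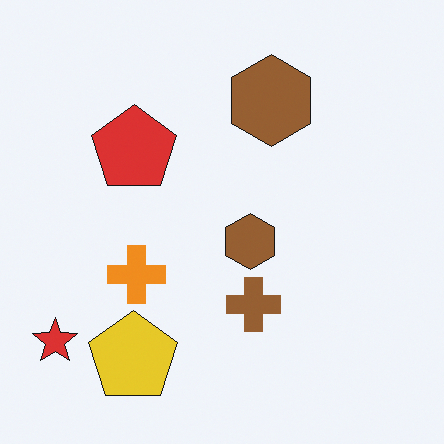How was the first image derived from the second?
The first image is the second color-inverted (negative).

The light background has become dark and every shape's color is its complement — a photographic negative.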